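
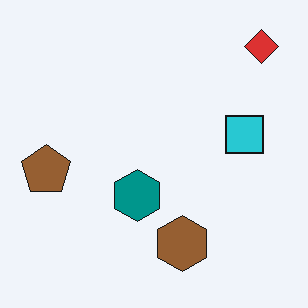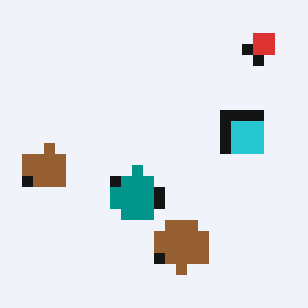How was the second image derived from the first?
This is the original image heavily pixelated into large blocks.

Shapes are reduced to large square blocks; fine edges and outlines are lost — a downscale-then-upscale (mosaic) effect.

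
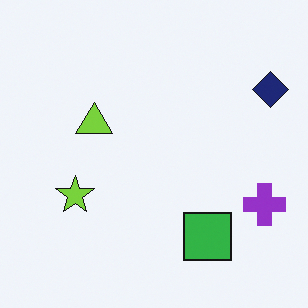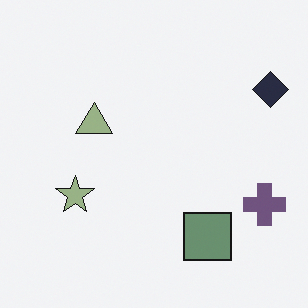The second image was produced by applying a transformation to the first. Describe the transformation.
It was made much more muted (saturation change).

All colors are more muted and greyish — a global saturation change.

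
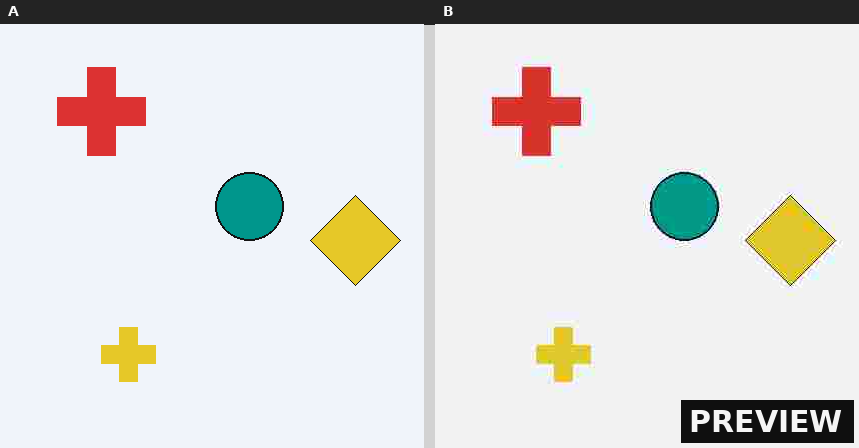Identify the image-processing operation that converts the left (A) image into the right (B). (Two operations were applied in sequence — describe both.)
The image was degraded with heavy JPEG compression, then watermarked with the text "PREVIEW" in the lower-right corner.

Blocky 8×8 compression artifacts appear around shape edges and the flat background shows ringing — characteristic JPEG degradation. A dark label reading "PREVIEW" appears in the lower-right corner.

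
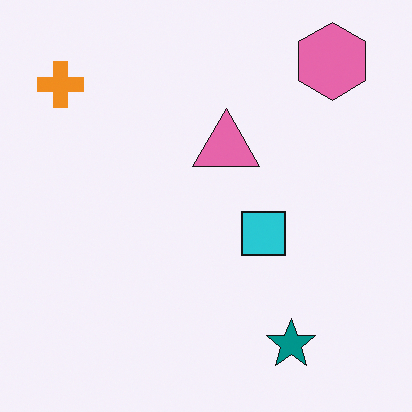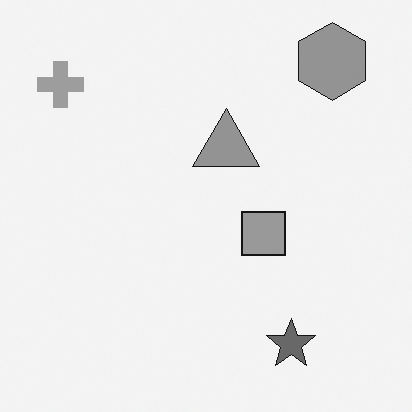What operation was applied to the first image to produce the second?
The image was converted to grayscale.

All color is removed — every shape is now a shade of grey.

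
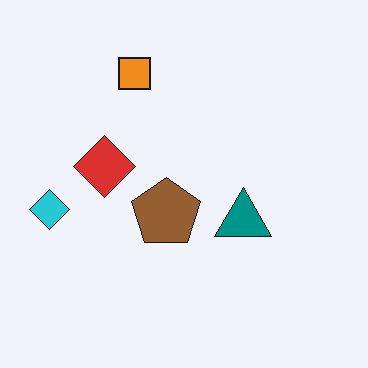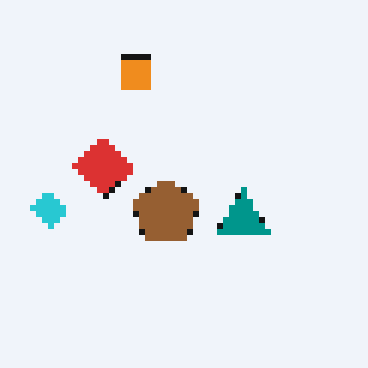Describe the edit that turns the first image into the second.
The image was pixelated into visible square blocks.

Shapes are reduced to large square blocks; fine edges and outlines are lost — a downscale-then-upscale (mosaic) effect.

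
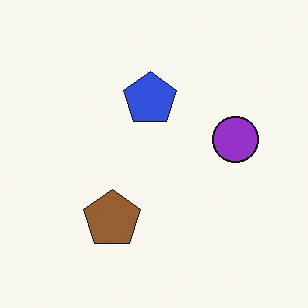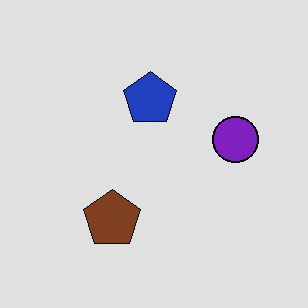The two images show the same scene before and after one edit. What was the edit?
The transformation is: posterized to a reduced palette.

Each flat color has snapped to a coarser quantized level — most visibly, the near-white background has dropped to a flat grey.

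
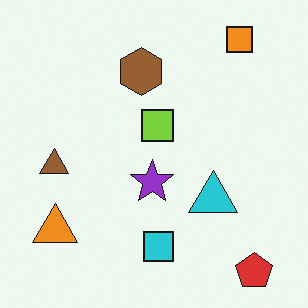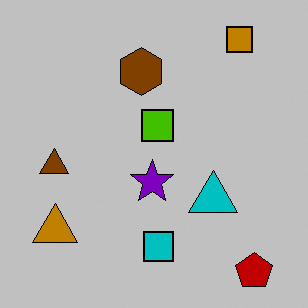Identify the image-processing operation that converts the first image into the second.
Heavily posterized to just a handful of flat colors.

Each flat color has snapped to a coarser quantized level — most visibly, the near-white background has dropped to a flat grey.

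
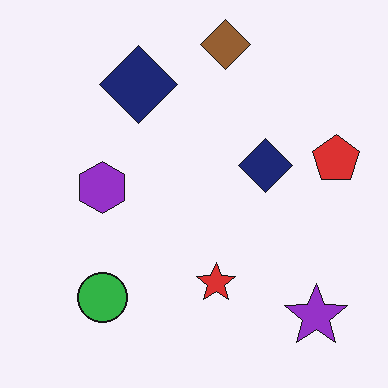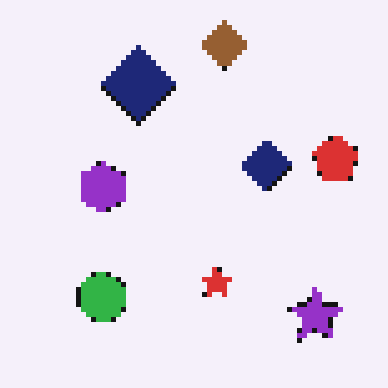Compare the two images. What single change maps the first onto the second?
The image was lightly pixelated (a mild mosaic effect).

Shapes are reduced to large square blocks; fine edges and outlines are lost — a downscale-then-upscale (mosaic) effect.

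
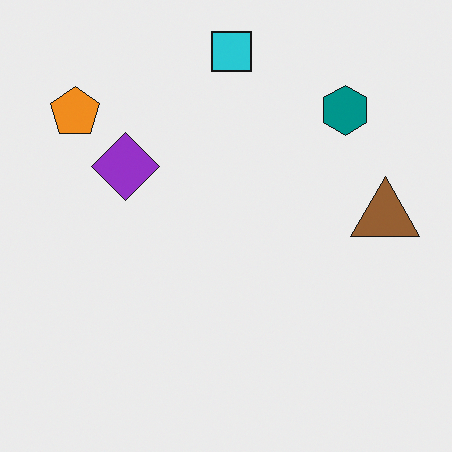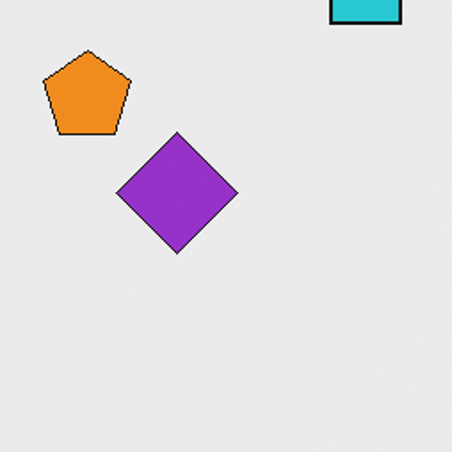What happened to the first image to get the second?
Cropped to a noticeably smaller region and rescaled.

The visible shapes are larger and the field of view is narrower; shapes near the original edges may be partly or wholly outside the frame — a crop-and-rescale.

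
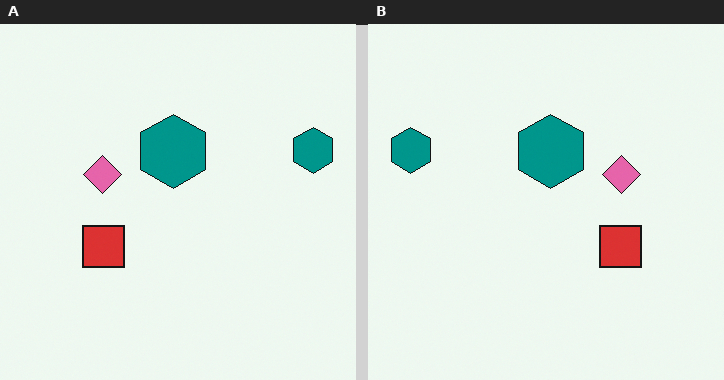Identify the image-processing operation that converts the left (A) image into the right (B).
It was flipped horizontally (left ↔ right).

The pink diamond is in the left of the left (A) image and the right of the right (B) — shapes on opposite sides of the vertical midline have swapped in a mirror flip.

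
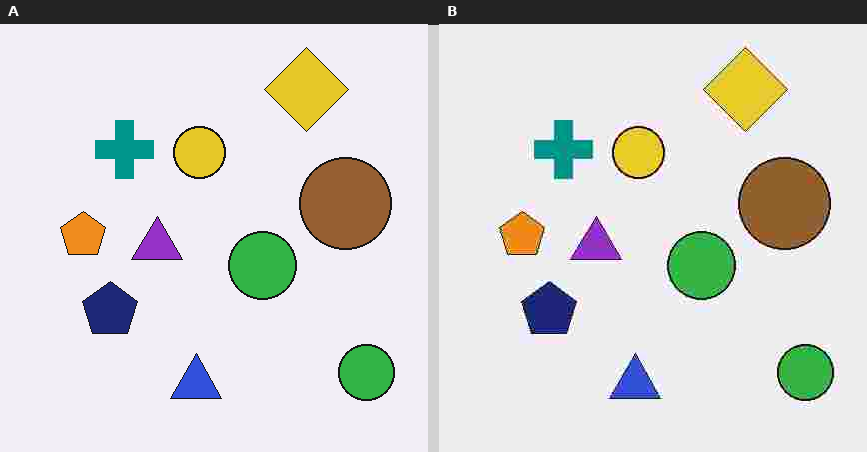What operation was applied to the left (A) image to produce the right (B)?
The right (B) image is the left (A) degraded with heavy JPEG compression.

Blocky 8×8 compression artifacts appear around shape edges and the flat background shows ringing — characteristic JPEG degradation.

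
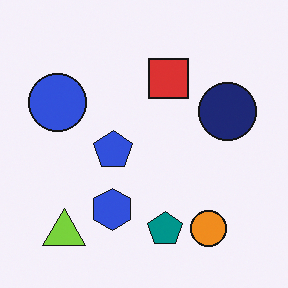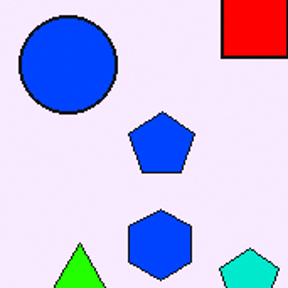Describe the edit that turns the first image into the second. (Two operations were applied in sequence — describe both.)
Made much more vivid (saturation change), then cropped to a noticeably smaller region and rescaled.

All colors are more vivid — a global saturation change. The visible shapes are larger and the field of view is narrower; shapes near the original edges may be partly or wholly outside the frame — a crop-and-rescale.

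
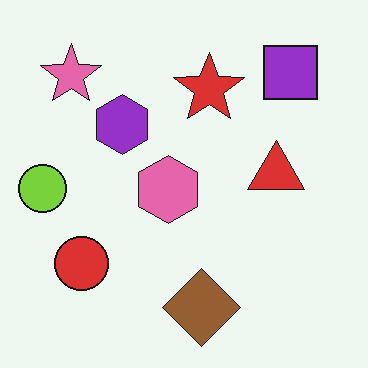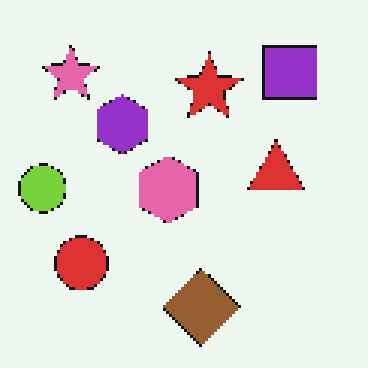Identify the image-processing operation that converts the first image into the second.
The image was mildly pixelated.

Shapes are reduced to large square blocks; fine edges and outlines are lost — a downscale-then-upscale (mosaic) effect.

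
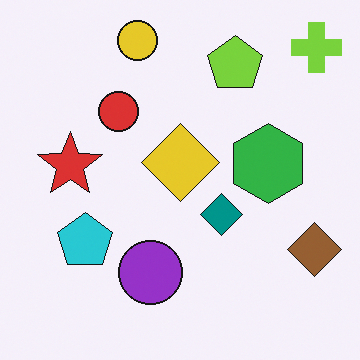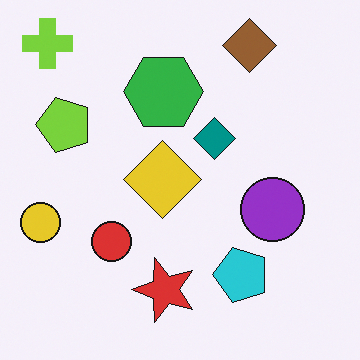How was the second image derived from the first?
Rotated 90° counter-clockwise.

The lime cross sits in the top-right of the first image and the top-left of the second — consistent with a whole-image 90° counter-clockwise rotation.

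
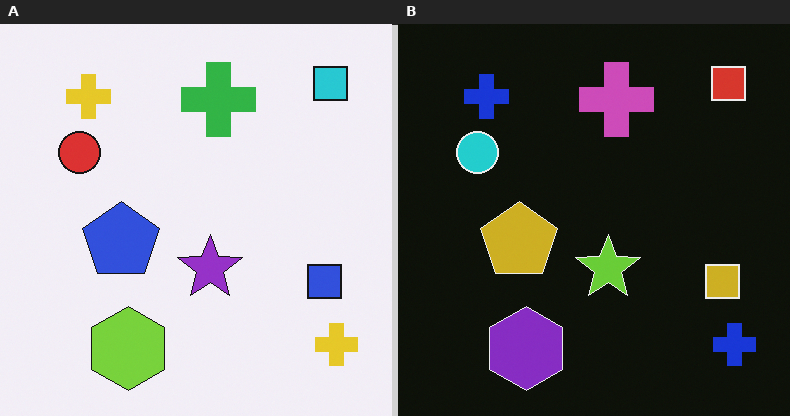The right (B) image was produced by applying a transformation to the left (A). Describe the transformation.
It was color-inverted (negative).

The light background has become dark and every shape's color is its complement — a photographic negative.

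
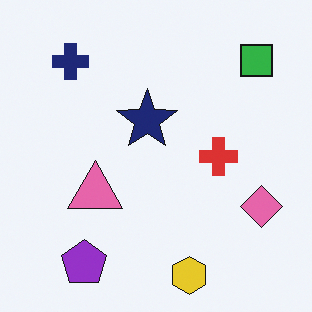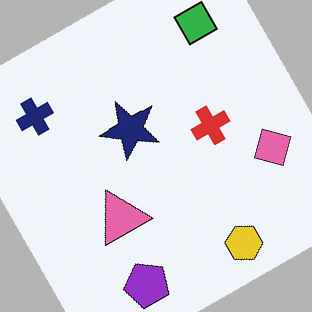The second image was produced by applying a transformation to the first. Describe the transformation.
Rotated counter-clockwise by a clearly visible amount.

Every shape is tilted by the same angle and the image corners show triangular fill wedges — a whole-image rotation by a non-right angle.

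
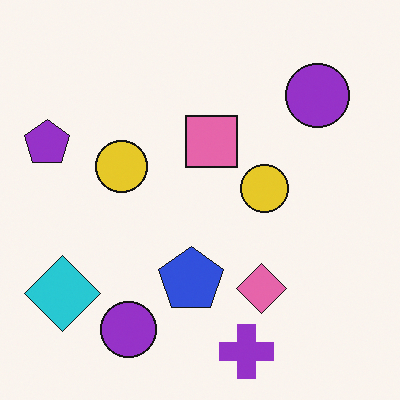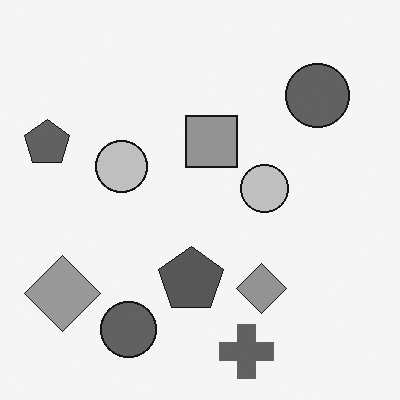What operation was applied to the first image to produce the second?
This is the original image converted to grayscale.

All color is removed — every shape is now a shade of grey.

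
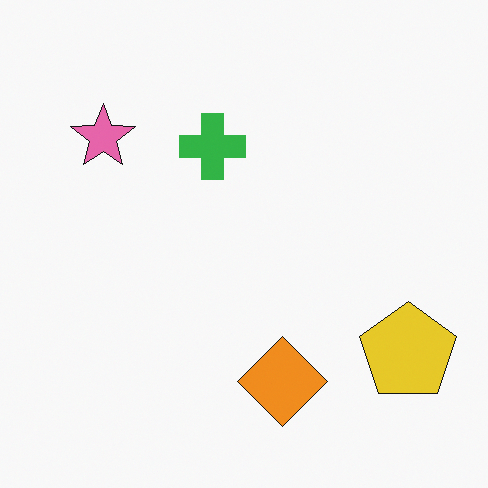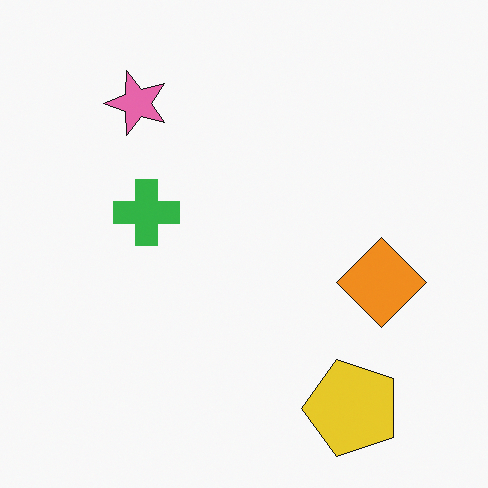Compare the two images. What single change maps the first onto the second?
The image was transposed (reflected across the top-left ↔ bottom-right diagonal).

Shapes have swapped their row and column positions — what was in the top-right is now in the bottom-left — a diagonal reflection.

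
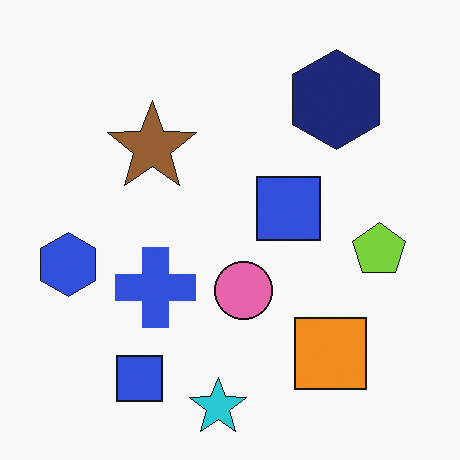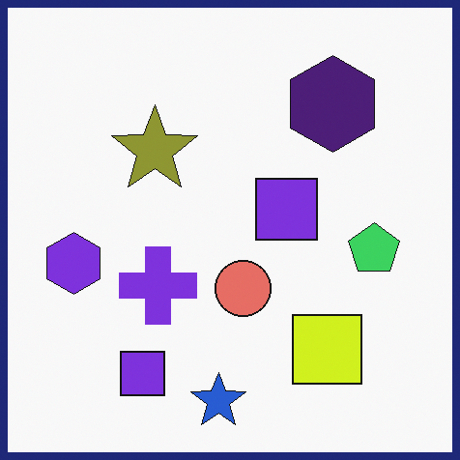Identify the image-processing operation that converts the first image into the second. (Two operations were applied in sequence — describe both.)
This is the original image hue-shifted slightly, then framed with a navy border.

Every shape's color has rotated by the same amount around the hue wheel — a uniform hue shift. A solid navy frame runs around the edge of the second image, with the content slightly shrunk inside it.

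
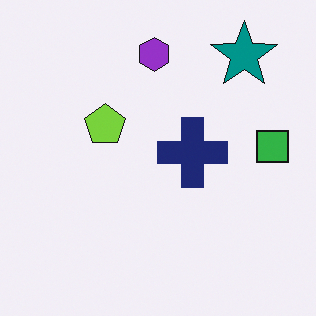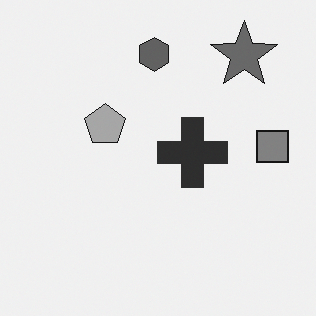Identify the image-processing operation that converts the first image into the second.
It was converted to grayscale.

All color is removed — every shape is now a shade of grey.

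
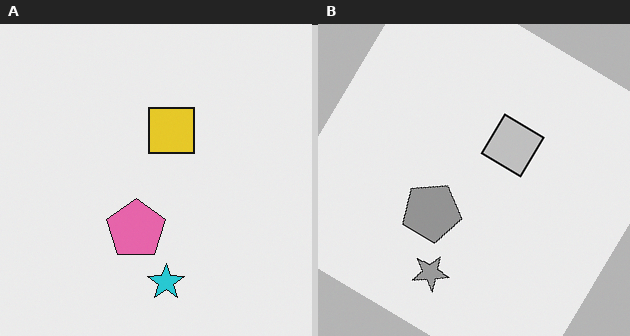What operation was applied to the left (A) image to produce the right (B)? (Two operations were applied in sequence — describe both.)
The right (B) image is the left (A) rotated clockwise by a large amount — several tens of degrees, then converted to grayscale.

Every shape is tilted by the same angle and the image corners show triangular fill wedges — a whole-image rotation by a non-right angle. All color is removed — every shape is now a shade of grey.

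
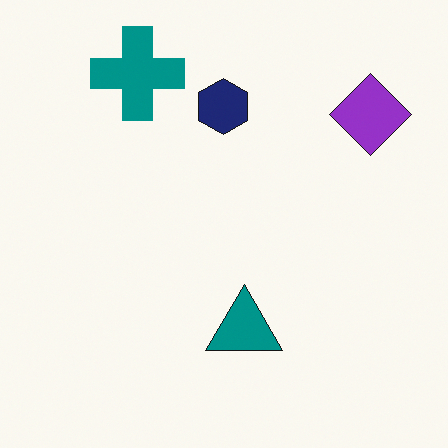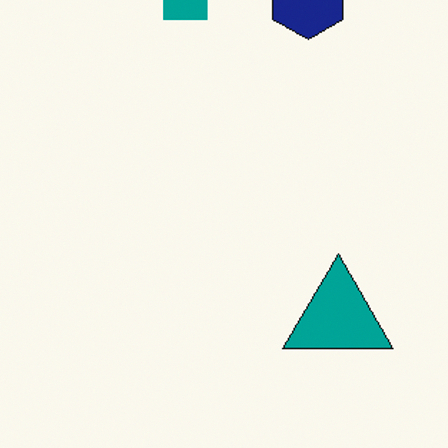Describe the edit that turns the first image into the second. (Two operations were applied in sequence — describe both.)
It was cropped to a modestly smaller region and rescaled, then slightly oversaturated.

The visible shapes are larger and the field of view is narrower; shapes near the original edges may be partly or wholly outside the frame — a crop-and-rescale. All colors are more vivid — a global saturation change.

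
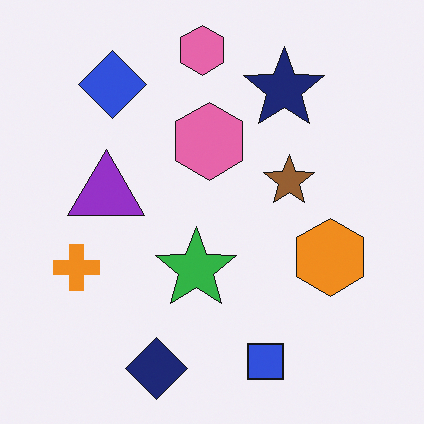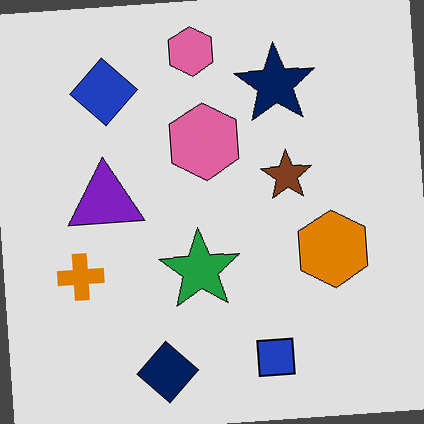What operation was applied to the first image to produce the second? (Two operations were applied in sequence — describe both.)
The image was posterized to a reduced palette, then rotated counter-clockwise by a few degrees.

Each flat color has snapped to a coarser quantized level — most visibly, the near-white background has dropped to a flat grey. Every shape is tilted by the same angle and the image corners show triangular fill wedges — a whole-image rotation by a non-right angle.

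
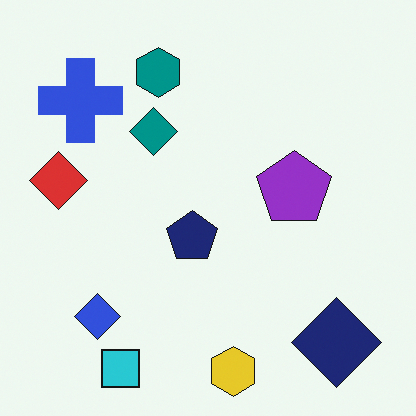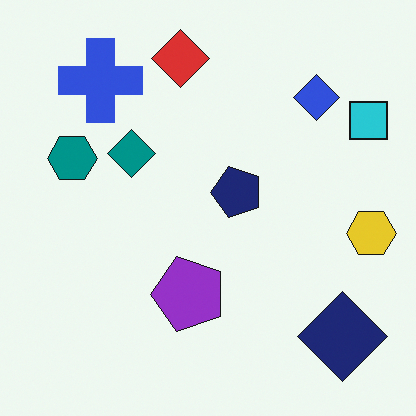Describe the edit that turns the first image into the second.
The second image is the first transposed (reflected across the top-left ↔ bottom-right diagonal).

Shapes have swapped their row and column positions — what was in the top-right is now in the bottom-left — a diagonal reflection.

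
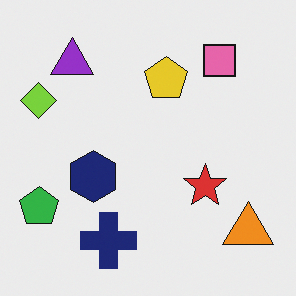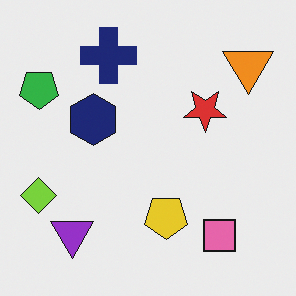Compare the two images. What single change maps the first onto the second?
The image was flipped vertically (top ↔ bottom).

The navy cross is in the bottom of the first image and the top of the second — shapes on opposite sides of the horizontal midline have swapped in a mirror flip.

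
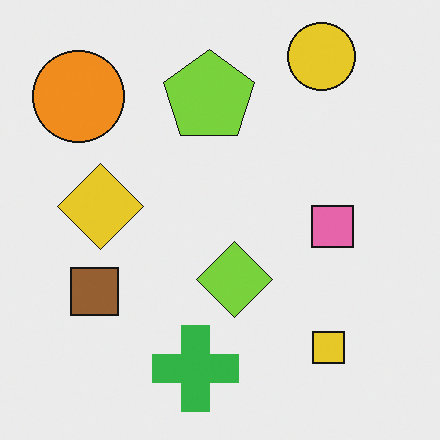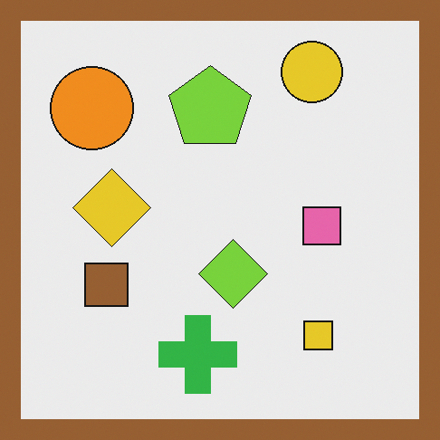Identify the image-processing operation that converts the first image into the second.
It was framed with a brown border.

A solid brown frame runs around the edge of the second image, with the content slightly shrunk inside it.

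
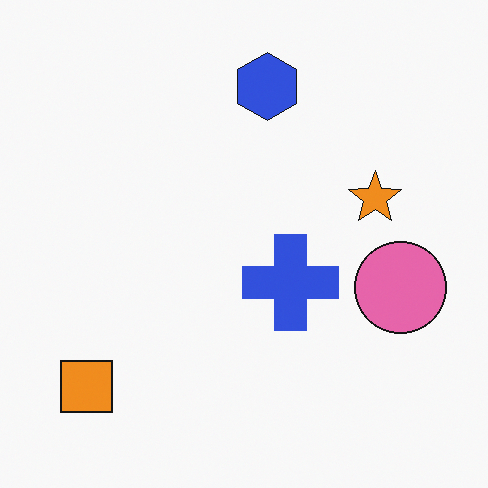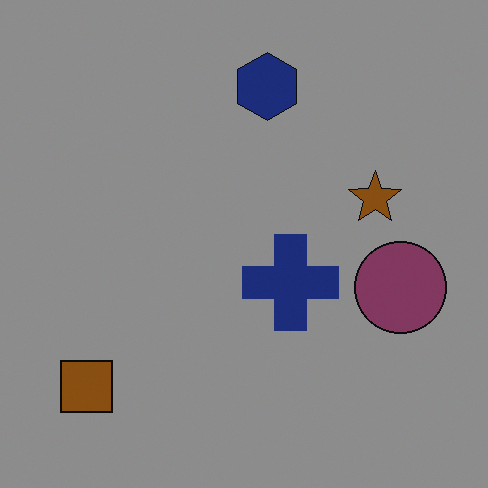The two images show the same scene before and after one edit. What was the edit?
It was noticeably darkened.

Every pixel — background and shapes alike — is uniformly darkened.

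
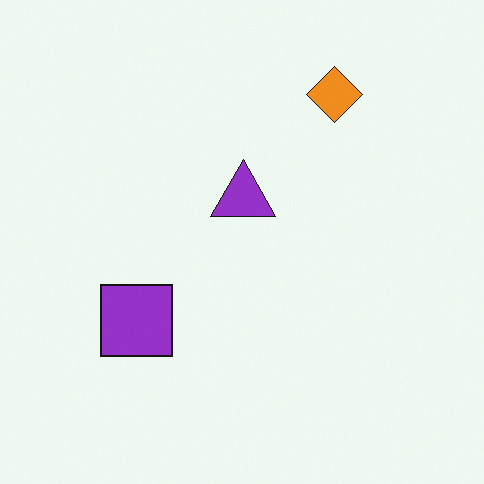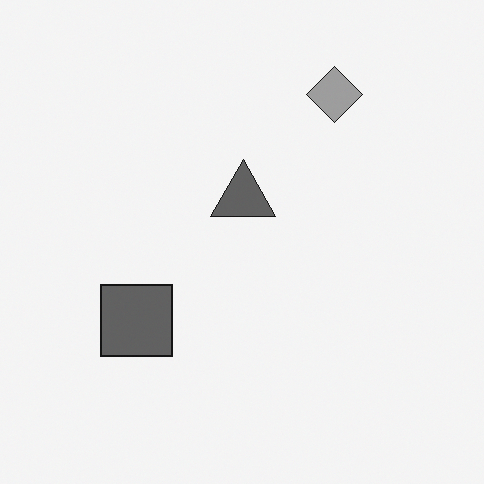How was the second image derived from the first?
The second image is the first converted to grayscale.

All color is removed — every shape is now a shade of grey.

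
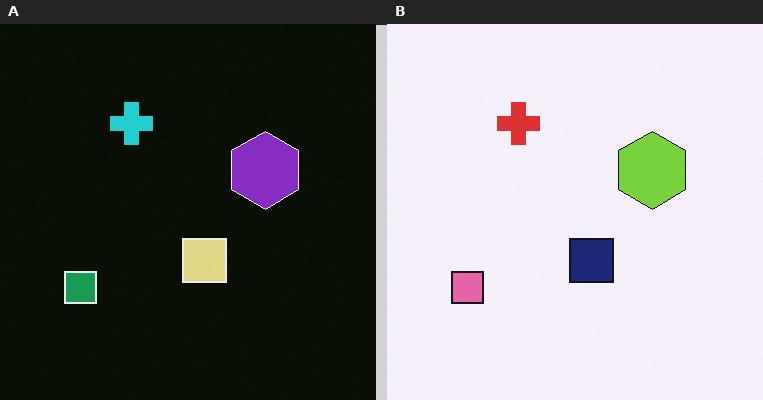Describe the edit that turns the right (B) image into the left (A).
Color-inverted (negative).

The light background has become dark and every shape's color is its complement — a photographic negative.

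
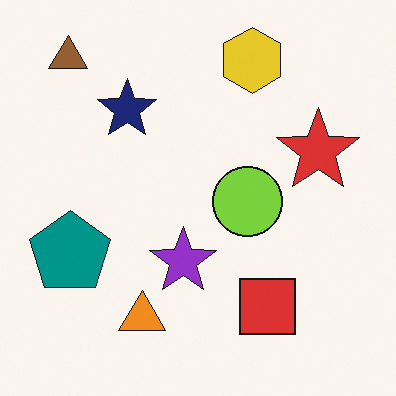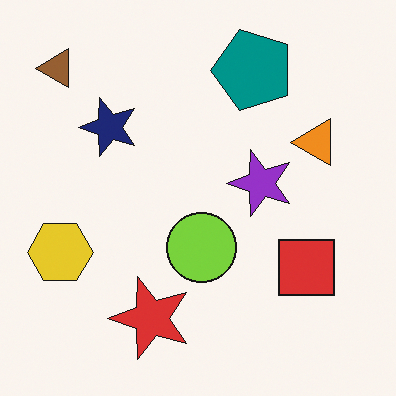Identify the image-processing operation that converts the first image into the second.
The second image is the first transposed (reflected across the top-left ↔ bottom-right diagonal).

Shapes have swapped their row and column positions — what was in the top-right is now in the bottom-left — a diagonal reflection.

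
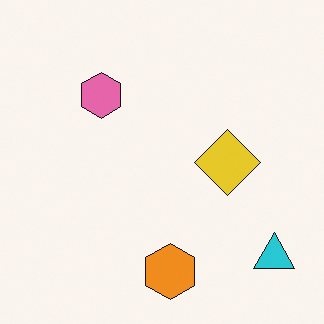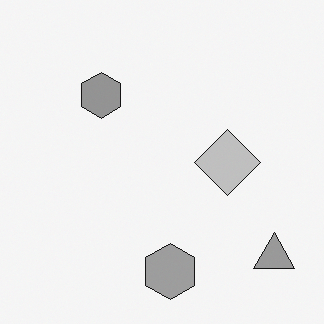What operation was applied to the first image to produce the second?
It was converted to grayscale.

All color is removed — every shape is now a shade of grey.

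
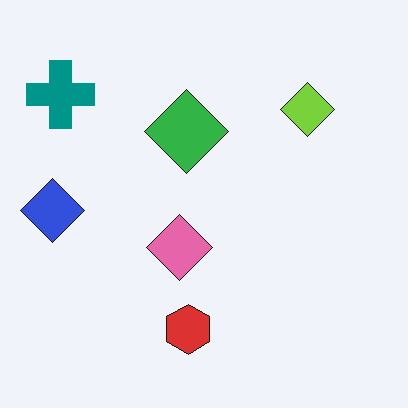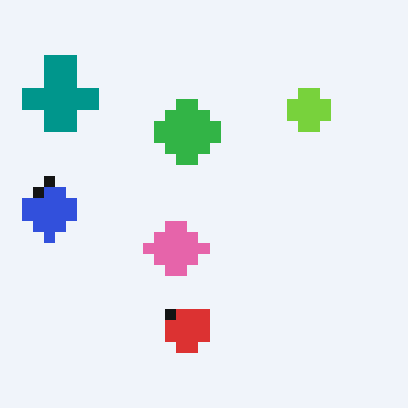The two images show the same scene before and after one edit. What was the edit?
The transformation is: coarsely pixelated.

Shapes are reduced to large square blocks; fine edges and outlines are lost — a downscale-then-upscale (mosaic) effect.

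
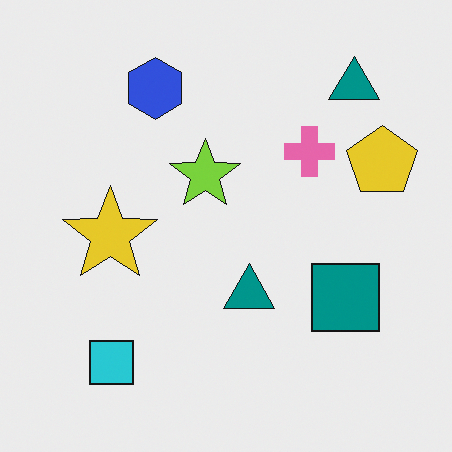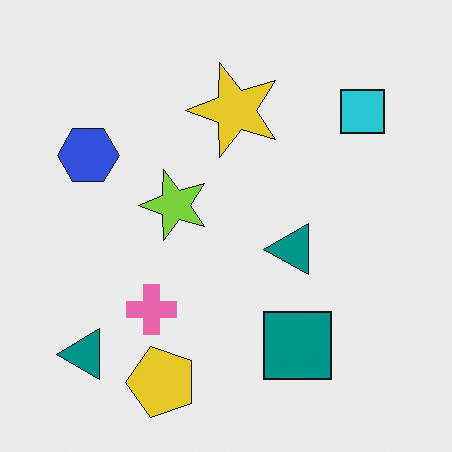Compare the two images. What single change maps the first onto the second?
The image was transposed (reflected across the top-left ↔ bottom-right diagonal).

Shapes have swapped their row and column positions — what was in the top-right is now in the bottom-left — a diagonal reflection.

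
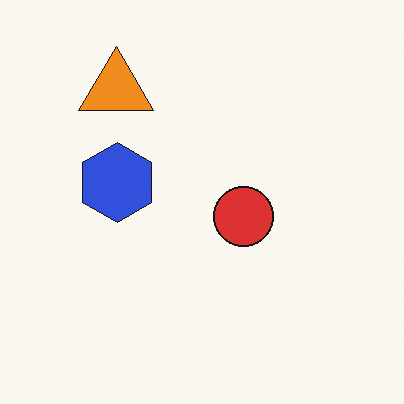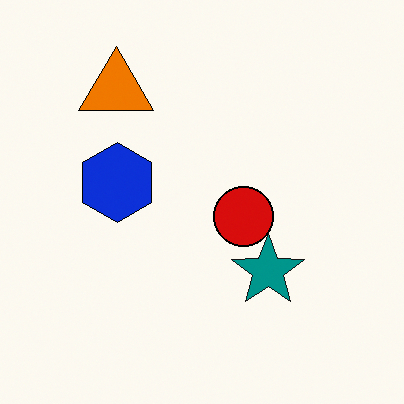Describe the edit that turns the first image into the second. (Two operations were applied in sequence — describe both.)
The second image is the first given slightly increased contrast, then overlaid with an additional teal star.

Tones are pushed away from mid-grey across the whole image — a global contrast change. A teal star appears in the second image that is absent from the first.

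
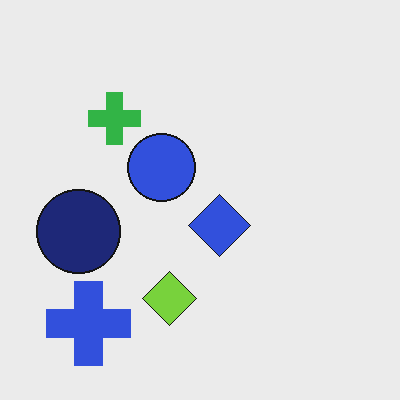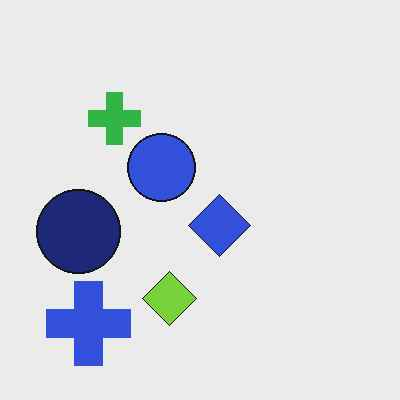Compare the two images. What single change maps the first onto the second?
It was given moderate JPEG compression.

Blocky 8×8 compression artifacts appear around shape edges and the flat background shows ringing — characteristic JPEG degradation.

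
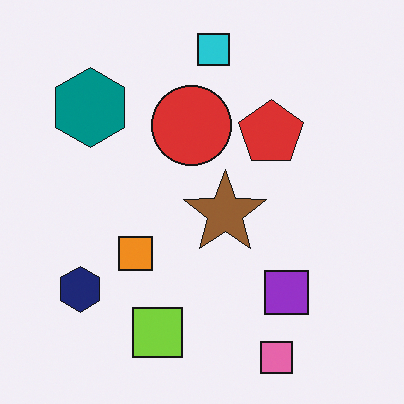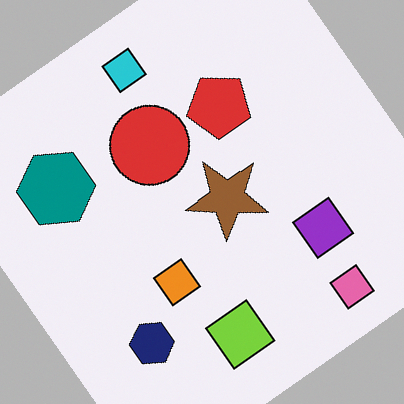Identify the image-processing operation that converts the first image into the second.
The image was rotated counter-clockwise by a large amount — several tens of degrees.

Every shape is tilted by the same angle and the image corners show triangular fill wedges — a whole-image rotation by a non-right angle.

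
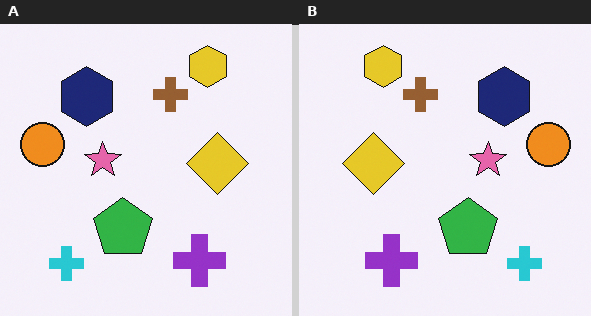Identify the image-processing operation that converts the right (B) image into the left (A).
The transformation is: flipped horizontally (left ↔ right).

The orange circle is in the right of the right (B) image and the left of the left (A) — shapes on opposite sides of the vertical midline have swapped in a mirror flip.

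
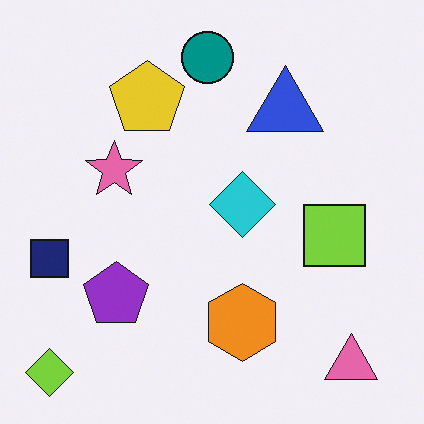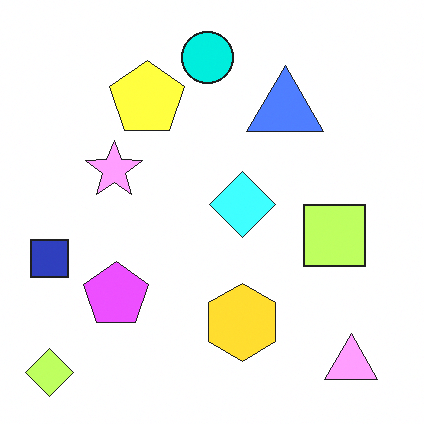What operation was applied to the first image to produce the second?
It was substantially brightened.

Every pixel — background and shapes alike — is uniformly brightened.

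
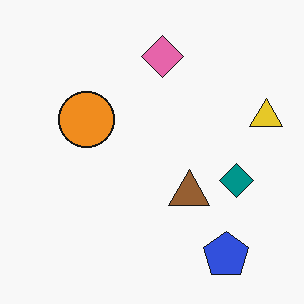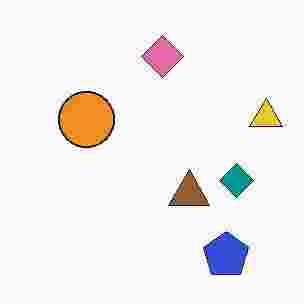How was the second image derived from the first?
The second image is the first heavily JPEG-compressed with obvious blocking artifacts.

Blocky 8×8 compression artifacts appear around shape edges and the flat background shows ringing — characteristic JPEG degradation.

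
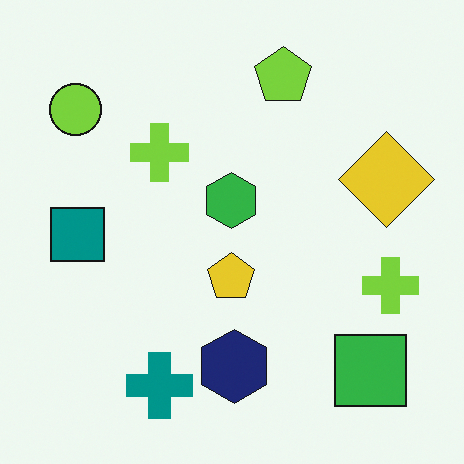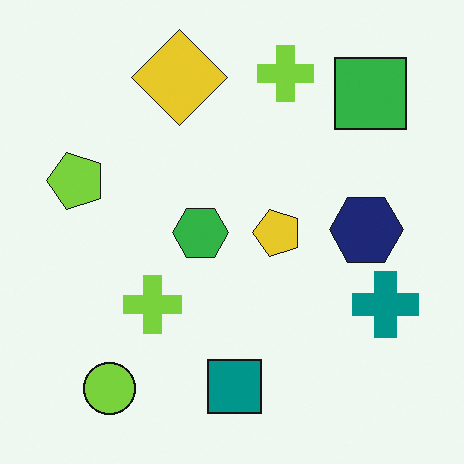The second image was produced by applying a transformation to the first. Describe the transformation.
The transformation is: rotated 90° counter-clockwise.

The lime circle sits in the top-left of the first image and the bottom-left of the second — consistent with a whole-image 90° counter-clockwise rotation.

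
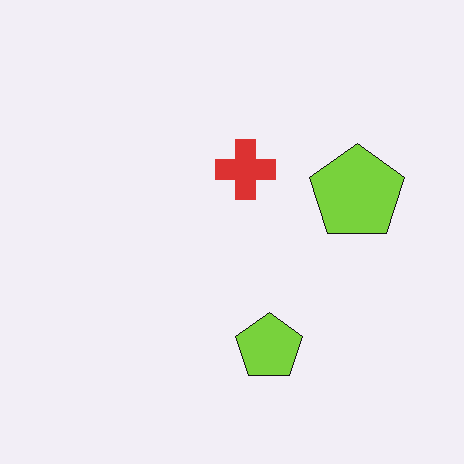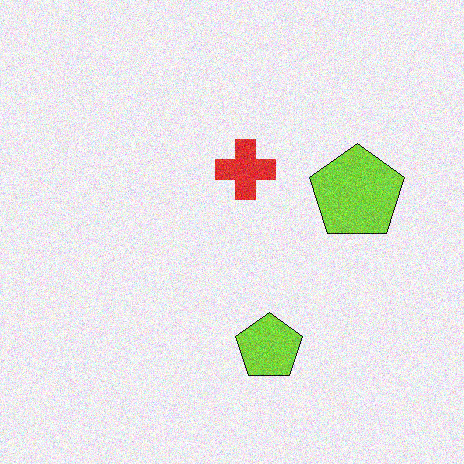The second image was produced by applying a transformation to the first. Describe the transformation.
The transformation is: degraded with moderate additive noise.

Random speckle covers the whole image, including the flat background.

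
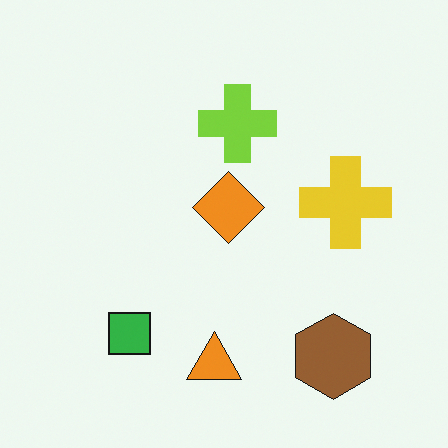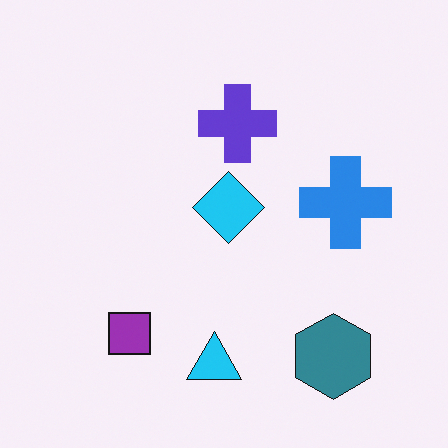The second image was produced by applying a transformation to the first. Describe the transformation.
The image was hue-shifted by a large amount.

Every shape's color has rotated by the same amount around the hue wheel — a uniform hue shift.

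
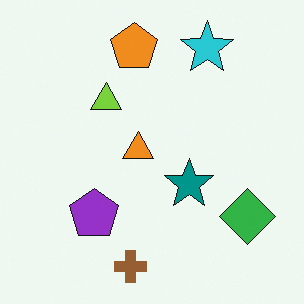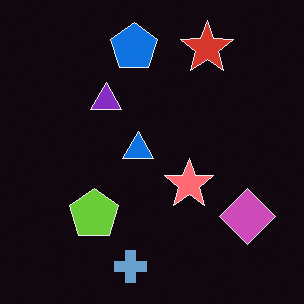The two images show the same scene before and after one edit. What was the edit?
Color-inverted (negative).

The light background has become dark and every shape's color is its complement — a photographic negative.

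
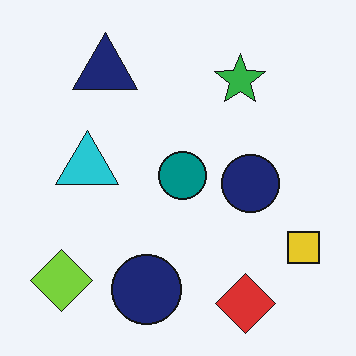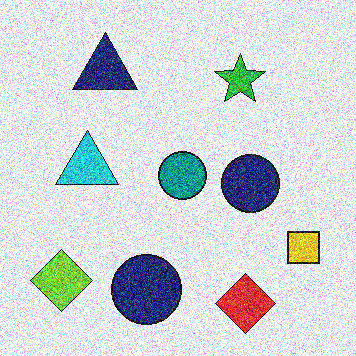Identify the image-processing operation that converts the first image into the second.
It was degraded with a thick layer of grain.

Random speckle covers the whole image, including the flat background.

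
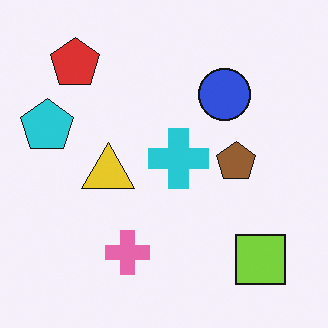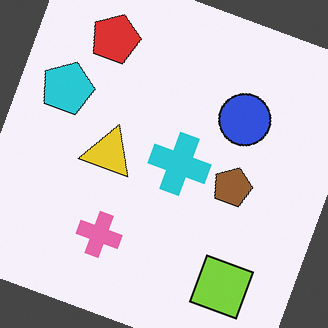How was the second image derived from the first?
The second image is the first rotated clockwise by a clearly visible amount.

Every shape is tilted by the same angle and the image corners show triangular fill wedges — a whole-image rotation by a non-right angle.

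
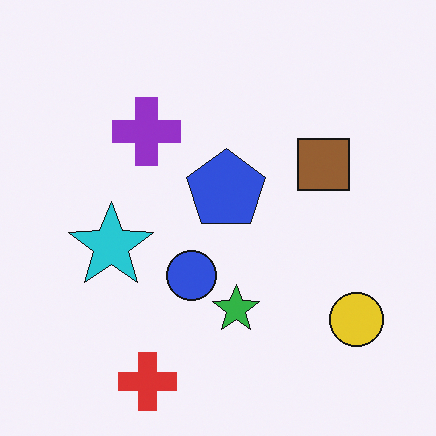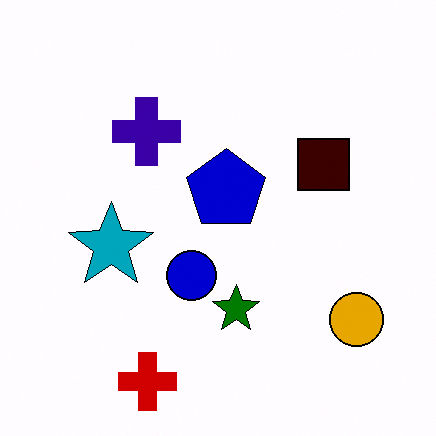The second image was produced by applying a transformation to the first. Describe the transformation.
Given much higher contrast.

Tones are pushed away from mid-grey across the whole image — a global contrast change.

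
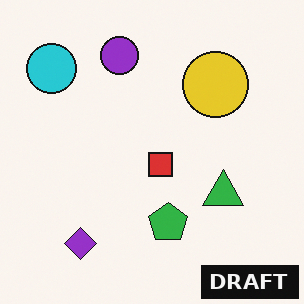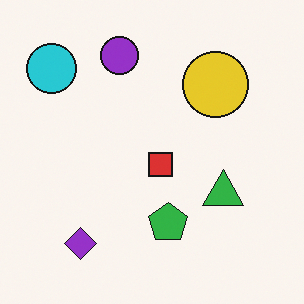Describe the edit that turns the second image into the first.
The transformation is: watermarked with the text "DRAFT" in the lower-right corner.

A dark label reading "DRAFT" appears in the lower-right corner.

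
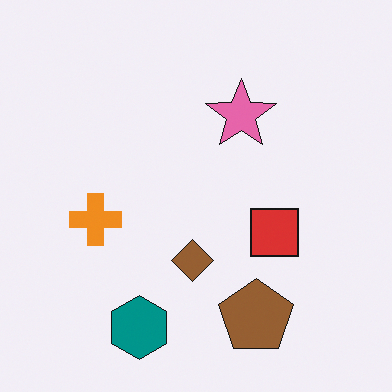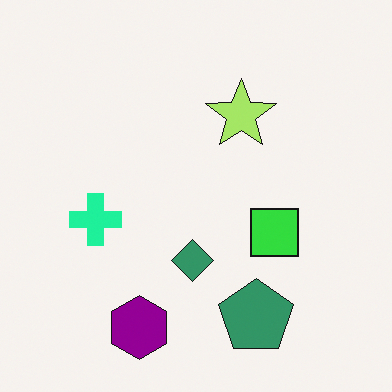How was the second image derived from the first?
The image was hue-shifted by a moderate amount.

Every shape's color has rotated by the same amount around the hue wheel — a uniform hue shift.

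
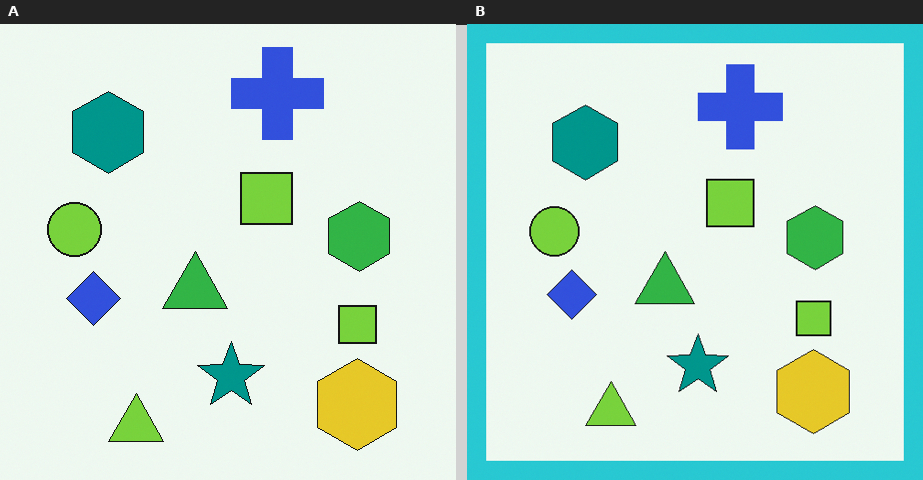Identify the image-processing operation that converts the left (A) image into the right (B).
This is the original image framed with a cyan border.

A solid cyan frame runs around the edge of the right (B) image, with the content slightly shrunk inside it.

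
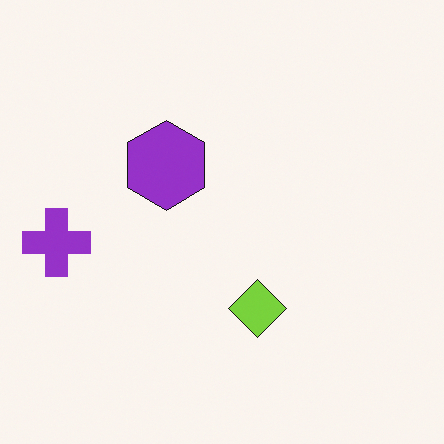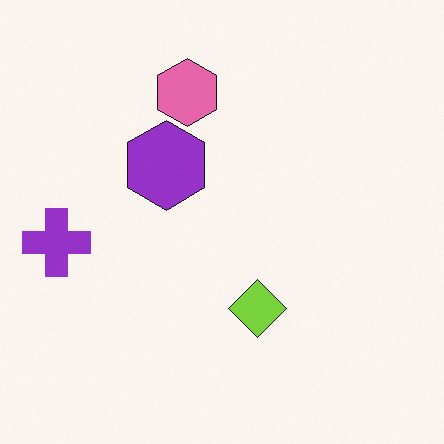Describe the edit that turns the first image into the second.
The transformation is: overlaid with an additional pink hexagon.

A pink hexagon appears in the second image that is absent from the first.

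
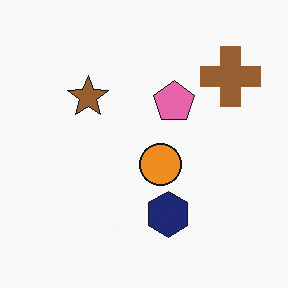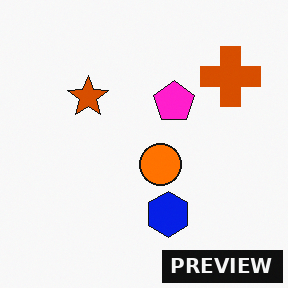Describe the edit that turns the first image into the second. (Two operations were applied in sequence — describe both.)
Made much more vivid (saturation change), then watermarked with the text "PREVIEW" in the lower-right corner.

All colors are more vivid — a global saturation change. A dark label reading "PREVIEW" appears in the lower-right corner.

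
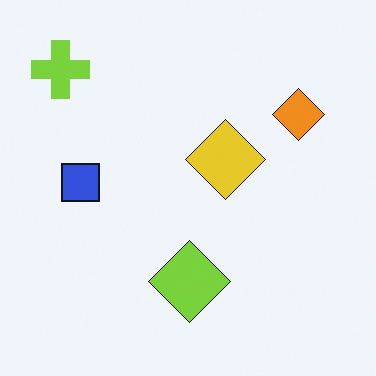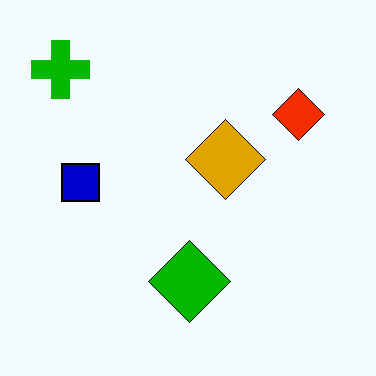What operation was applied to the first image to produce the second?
This is the original image boosted in contrast.

Tones are pushed away from mid-grey across the whole image — a global contrast change.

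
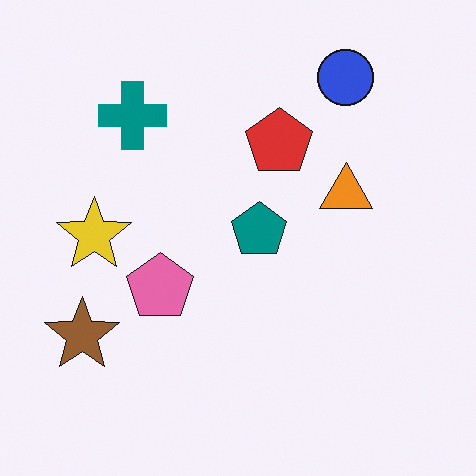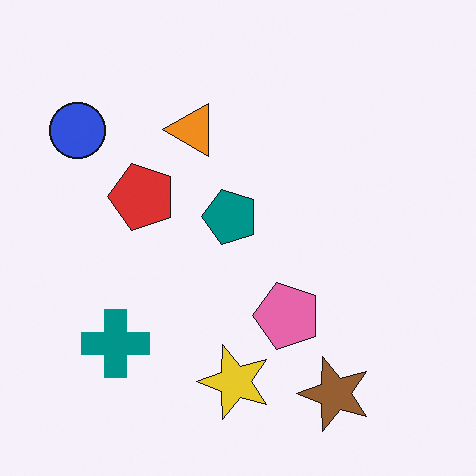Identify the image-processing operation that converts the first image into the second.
Rotated 90° counter-clockwise.

The blue circle sits in the top-right of the first image and the top-left of the second — consistent with a whole-image 90° counter-clockwise rotation.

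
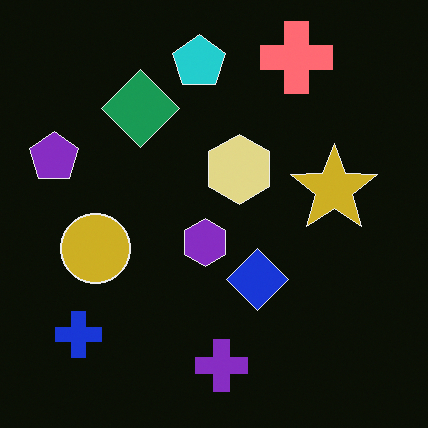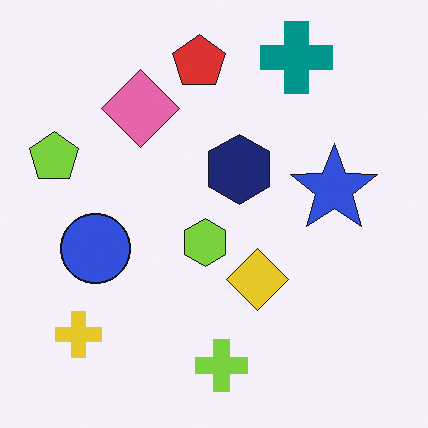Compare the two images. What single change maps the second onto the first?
The transformation is: color-inverted (negative).

The light background has become dark and every shape's color is its complement — a photographic negative.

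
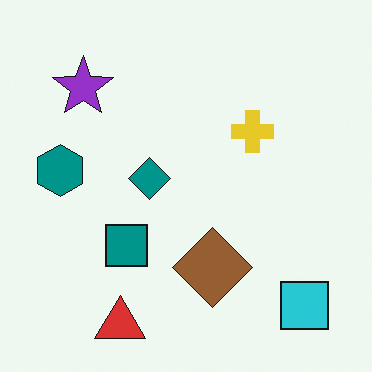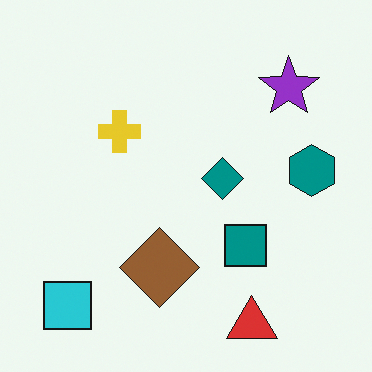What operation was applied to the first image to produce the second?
It was flipped horizontally (left ↔ right).

The teal hexagon is in the left of the first image and the right of the second — shapes on opposite sides of the vertical midline have swapped in a mirror flip.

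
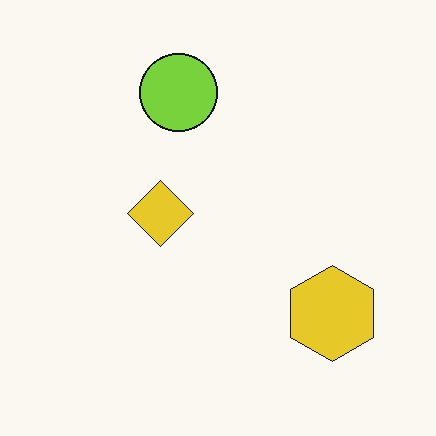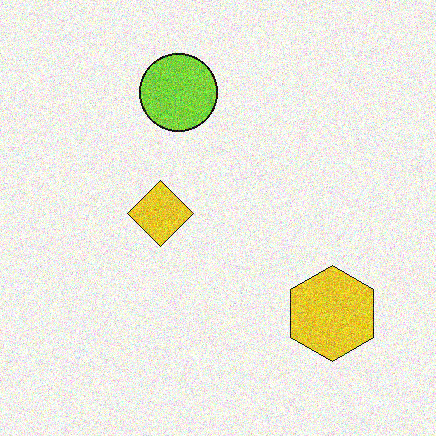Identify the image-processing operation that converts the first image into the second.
The image was degraded with moderate additive noise.

Random speckle covers the whole image, including the flat background.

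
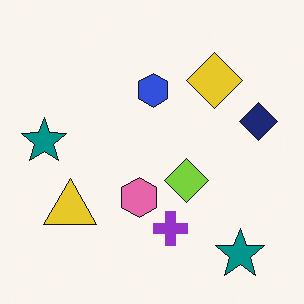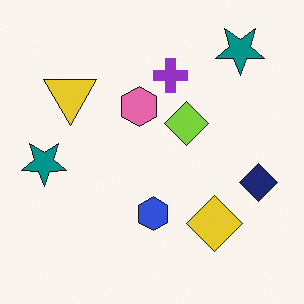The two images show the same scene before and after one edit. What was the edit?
It was flipped vertically (top ↔ bottom).

The purple cross is in the bottom of the first image and the top of the second — shapes on opposite sides of the horizontal midline have swapped in a mirror flip.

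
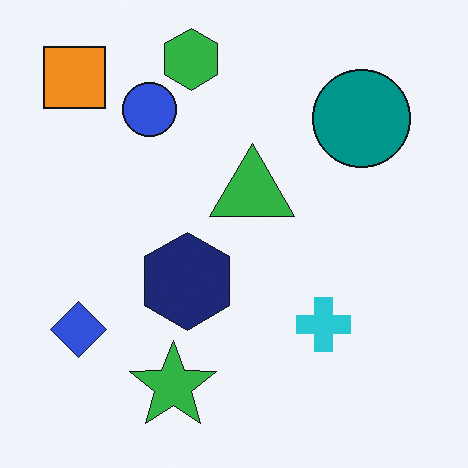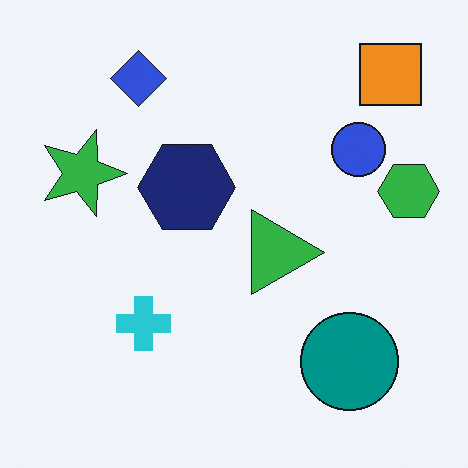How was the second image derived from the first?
Rotated 90° clockwise.

The orange square sits in the top-left of the first image and the top-right of the second — consistent with a whole-image 90° clockwise rotation.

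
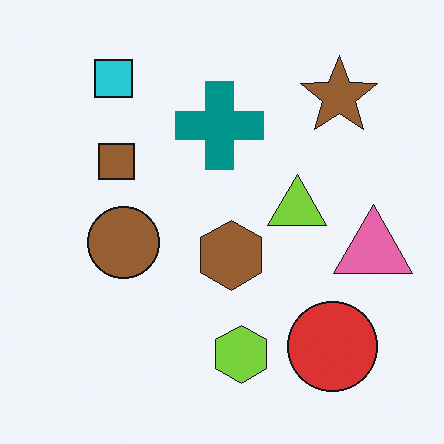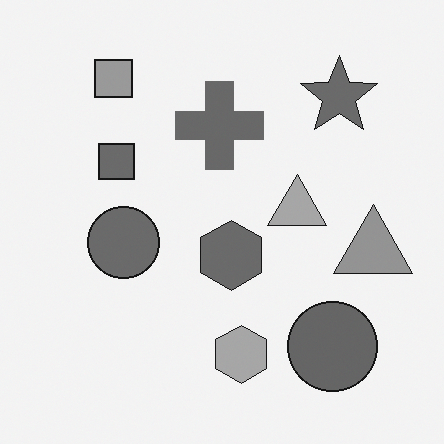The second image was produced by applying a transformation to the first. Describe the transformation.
This is the original image converted to grayscale.

All color is removed — every shape is now a shade of grey.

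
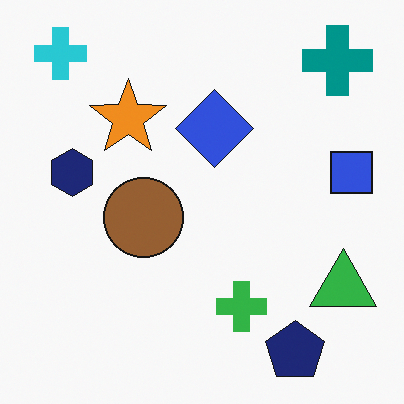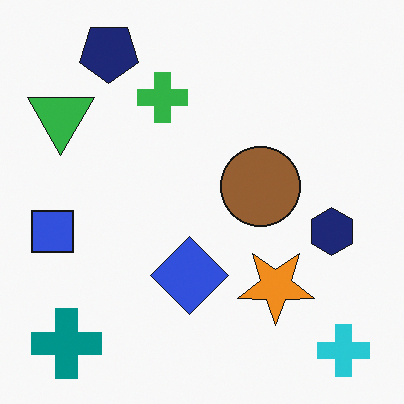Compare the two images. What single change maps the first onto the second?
This is the original image rotated 180°.

The cyan cross sits in the top-left of the first image and the bottom-right of the second — consistent with a whole-image 180° rotation.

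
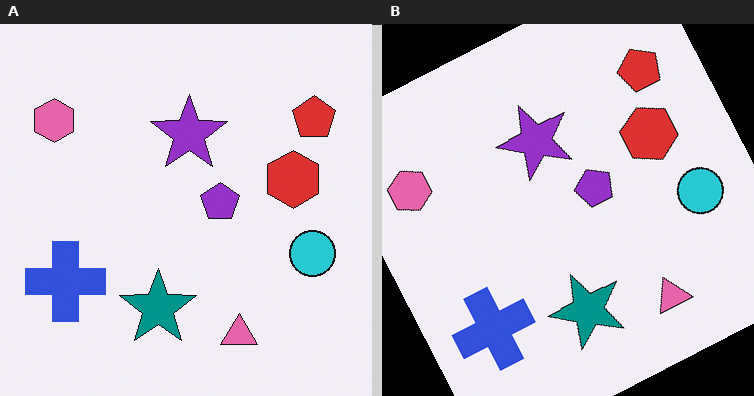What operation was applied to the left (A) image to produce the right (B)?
It was rotated counter-clockwise by a moderate amount.

Every shape is tilted by the same angle and the image corners show triangular fill wedges — a whole-image rotation by a non-right angle.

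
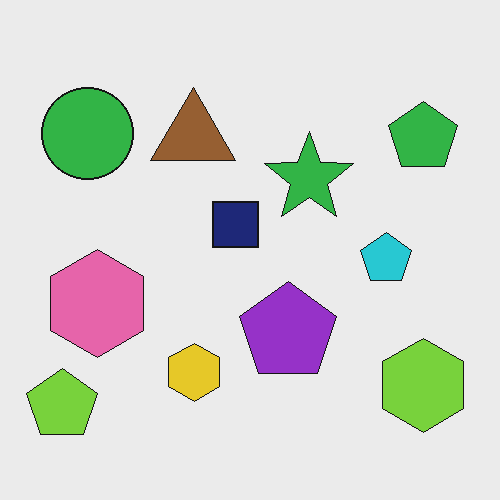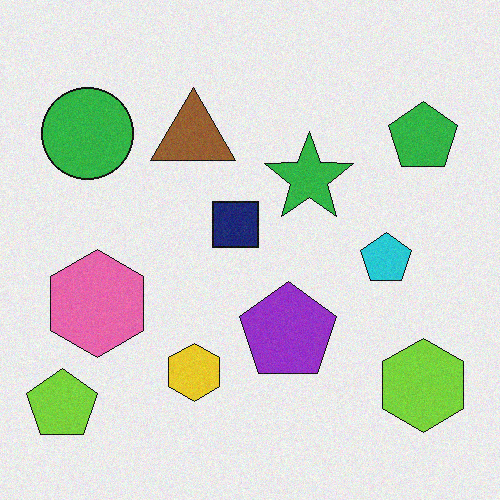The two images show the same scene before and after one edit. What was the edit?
The image was degraded with subtle gaussian noise.

Random speckle covers the whole image, including the flat background.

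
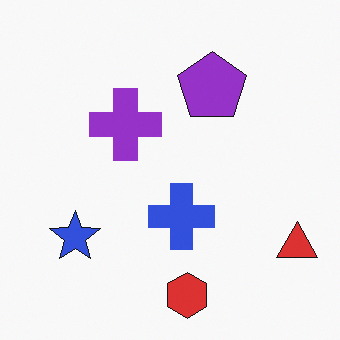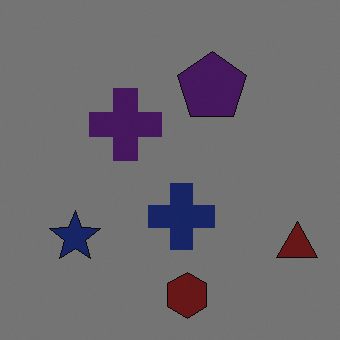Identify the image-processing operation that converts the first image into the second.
The transformation is: darkened a lot.

Every pixel — background and shapes alike — is uniformly darkened.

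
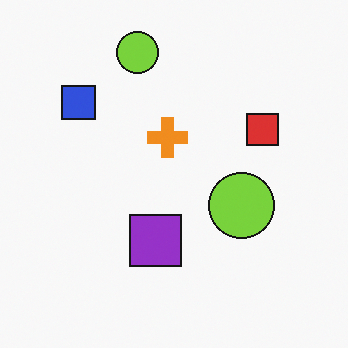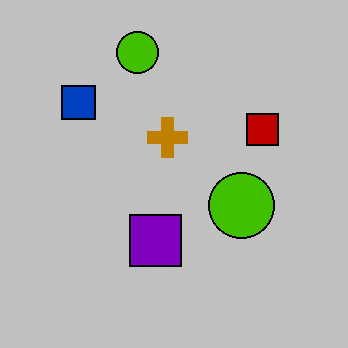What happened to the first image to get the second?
Aggressively posterized.

Each flat color has snapped to a coarser quantized level — most visibly, the near-white background has dropped to a flat grey.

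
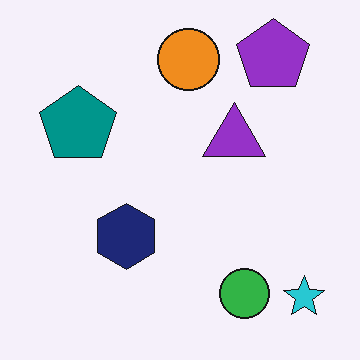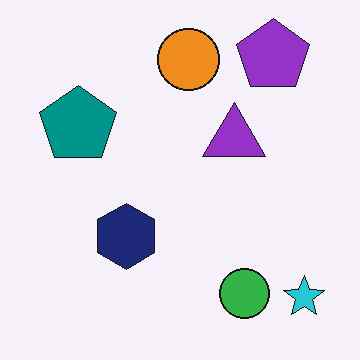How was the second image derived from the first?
It was JPEG-compressed with visible artifacts.

Blocky 8×8 compression artifacts appear around shape edges and the flat background shows ringing — characteristic JPEG degradation.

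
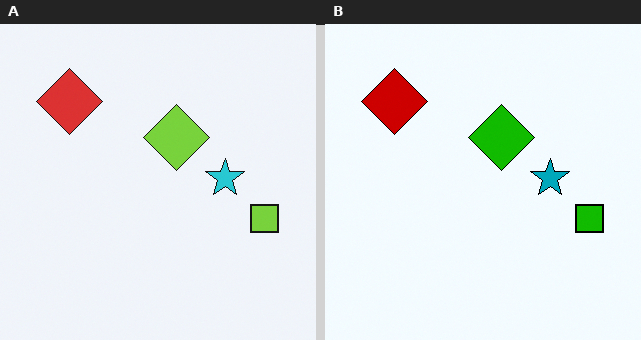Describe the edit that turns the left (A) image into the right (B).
It was boosted in contrast.

Tones are pushed away from mid-grey across the whole image — a global contrast change.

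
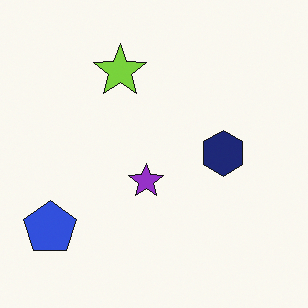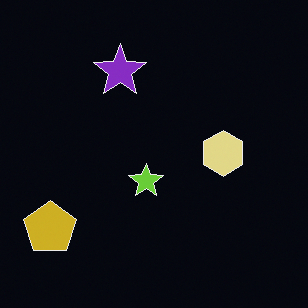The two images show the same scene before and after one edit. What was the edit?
Color-inverted (negative).

The light background has become dark and every shape's color is its complement — a photographic negative.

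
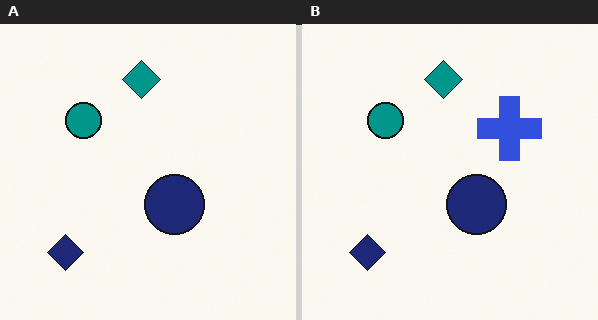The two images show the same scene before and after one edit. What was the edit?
The transformation is: overlaid with an additional blue cross.

A blue cross appears in the right (B) image that is absent from the left (A).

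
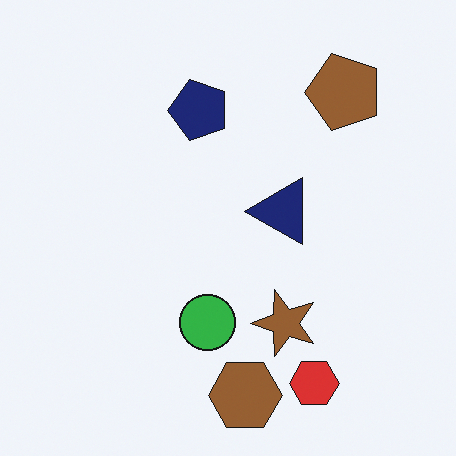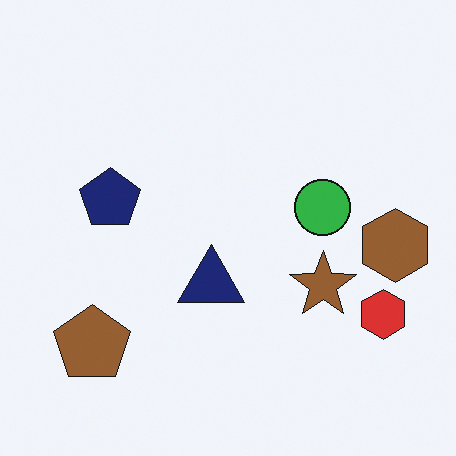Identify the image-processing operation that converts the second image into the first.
The first image is the second transposed (reflected across the top-left ↔ bottom-right diagonal).

Shapes have swapped their row and column positions — what was in the top-right is now in the bottom-left — a diagonal reflection.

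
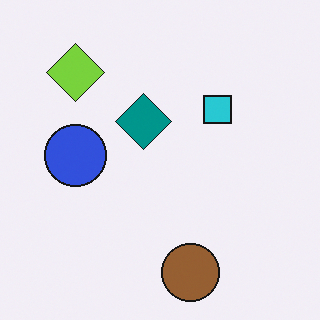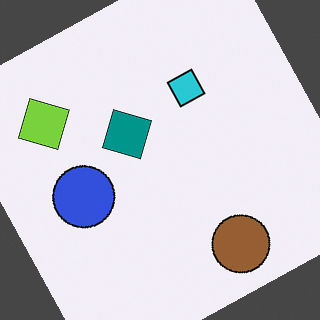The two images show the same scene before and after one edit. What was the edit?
The image was rotated counter-clockwise by a clearly visible amount.

Every shape is tilted by the same angle and the image corners show triangular fill wedges — a whole-image rotation by a non-right angle.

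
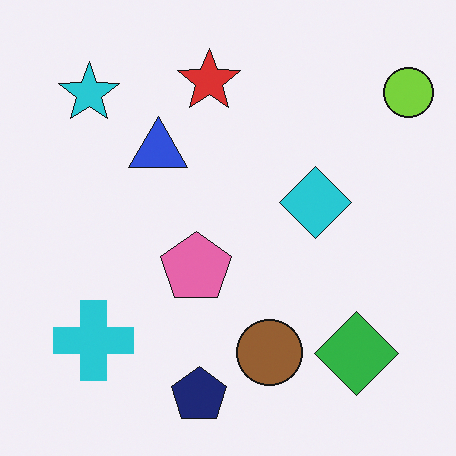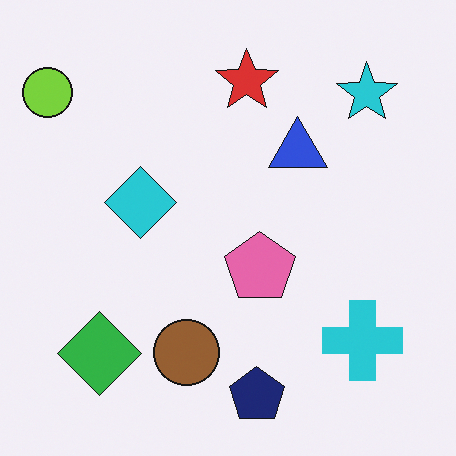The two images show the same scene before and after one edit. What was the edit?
The second image is the first flipped horizontally (left ↔ right).

The lime circle is in the top-right of the first image and the top-left of the second — shapes on opposite sides of the vertical midline have swapped in a mirror flip.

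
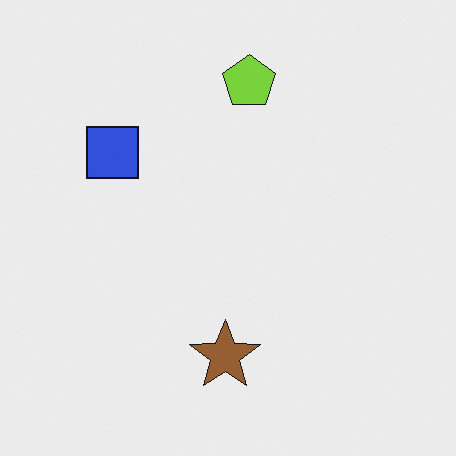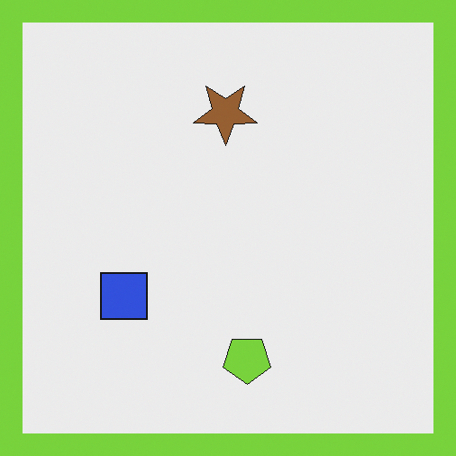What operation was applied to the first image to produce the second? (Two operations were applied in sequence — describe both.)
Flipped vertically (top ↔ bottom), then framed with a lime border.

The lime pentagon is in the top of the first image and the bottom of the second — shapes on opposite sides of the horizontal midline have swapped in a mirror flip. A solid lime frame runs around the edge of the second image, with the content slightly shrunk inside it.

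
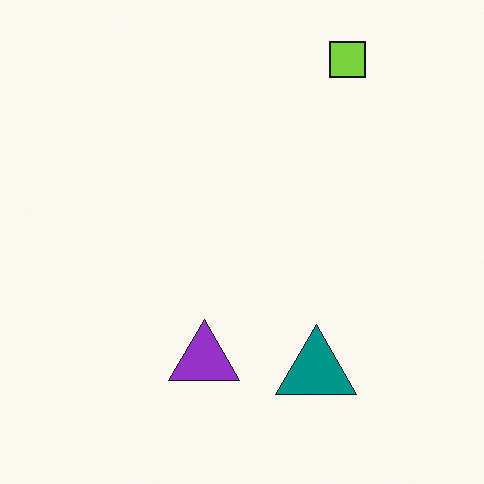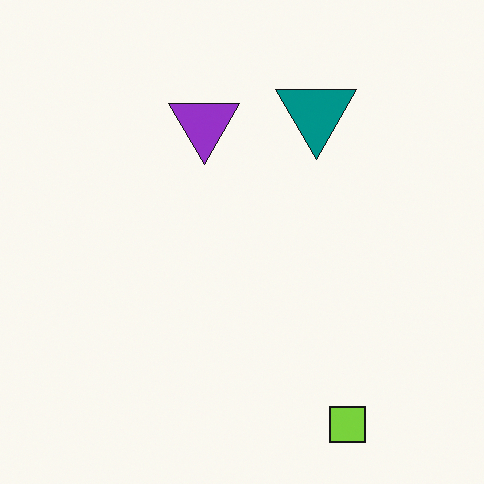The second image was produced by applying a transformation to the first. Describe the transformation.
Flipped vertically (top ↔ bottom).

The lime square is in the top-right of the first image and the bottom-right of the second — shapes on opposite sides of the horizontal midline have swapped in a mirror flip.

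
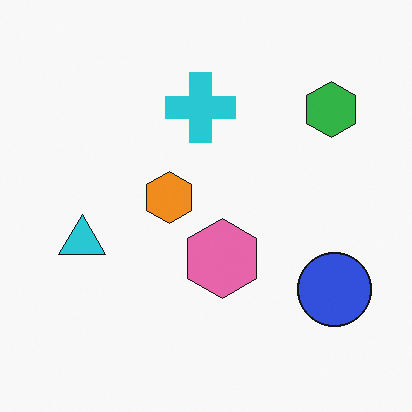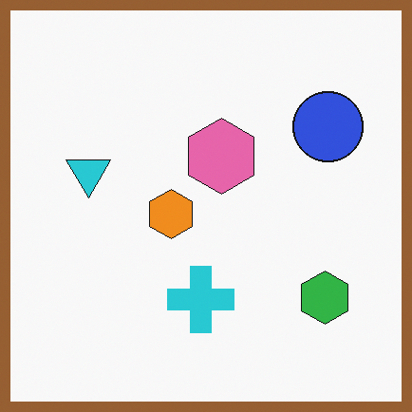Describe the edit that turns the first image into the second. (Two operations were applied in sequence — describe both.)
The transformation is: flipped vertically (top ↔ bottom), then framed with a brown border.

The cyan cross is in the top of the first image and the bottom of the second — shapes on opposite sides of the horizontal midline have swapped in a mirror flip. A solid brown frame runs around the edge of the second image, with the content slightly shrunk inside it.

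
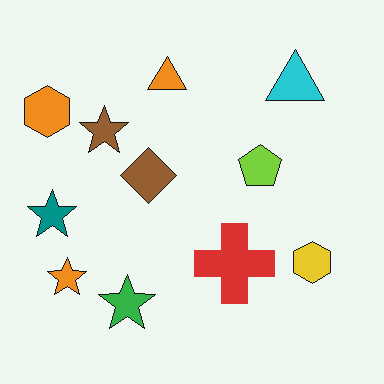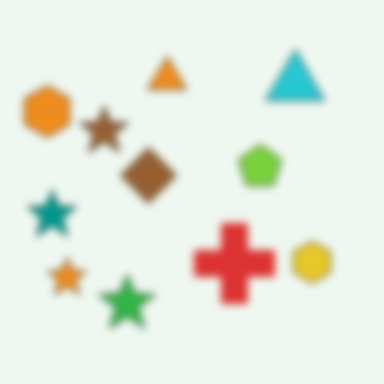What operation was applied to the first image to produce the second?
The transformation is: moderately blurred.

Shape edges and outlines are uniformly softened across the whole image.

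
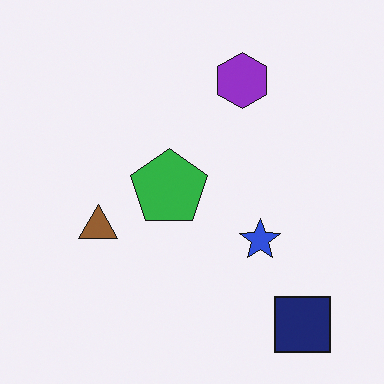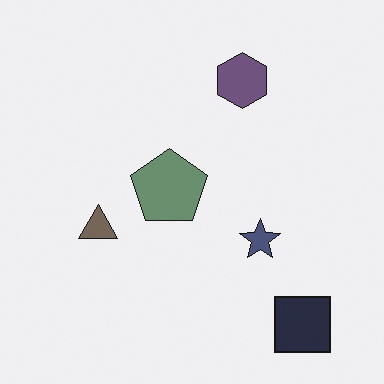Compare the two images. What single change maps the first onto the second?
The transformation is: made much more muted (saturation change).

All colors are more muted and greyish — a global saturation change.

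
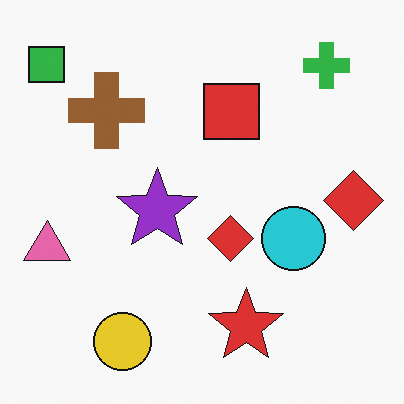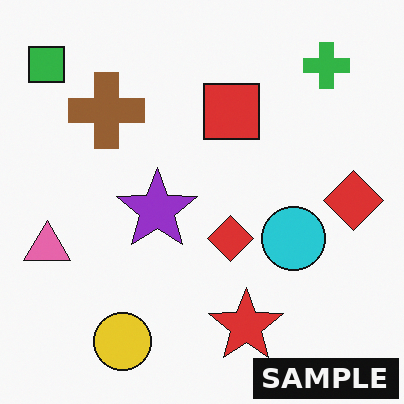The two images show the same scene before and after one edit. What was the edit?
The transformation is: watermarked with the text "SAMPLE" in the lower-right corner.

A dark label reading "SAMPLE" appears in the lower-right corner.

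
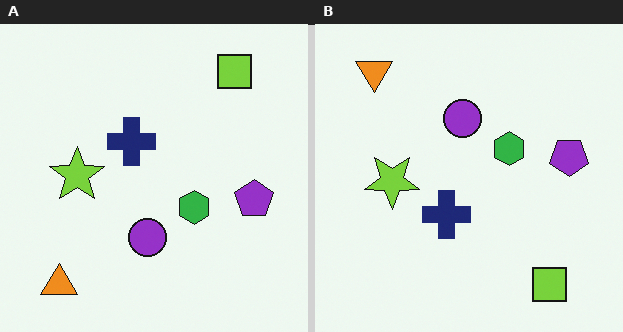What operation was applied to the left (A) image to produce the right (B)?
It was flipped vertically (top ↔ bottom).

The lime square is in the top-right of the left (A) image and the bottom-right of the right (B) — shapes on opposite sides of the horizontal midline have swapped in a mirror flip.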